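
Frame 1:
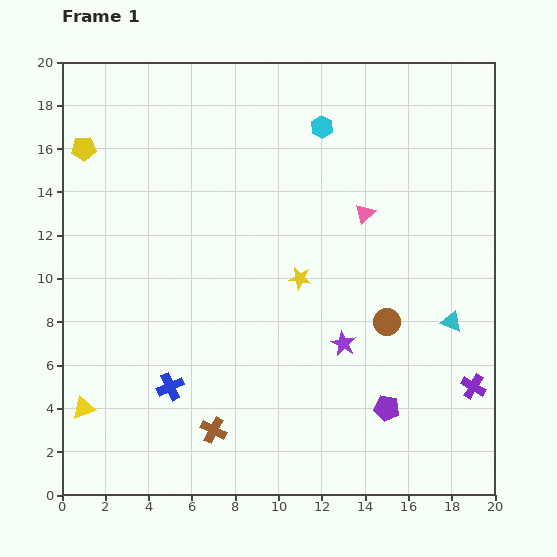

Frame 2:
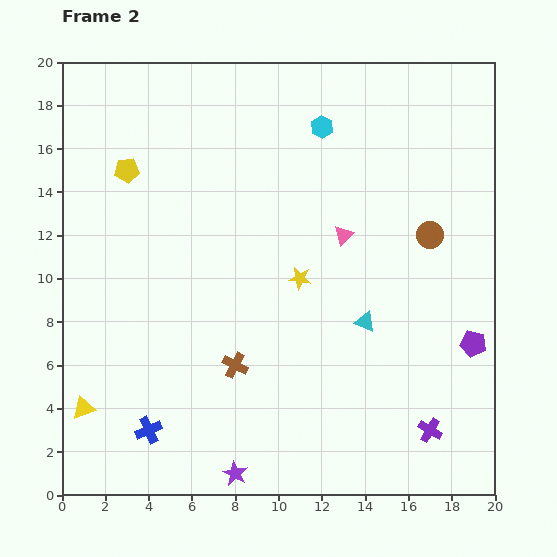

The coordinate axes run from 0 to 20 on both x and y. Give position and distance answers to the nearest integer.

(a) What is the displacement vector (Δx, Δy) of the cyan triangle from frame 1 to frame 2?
(-4, 0)

The cyan triangle was at (18, 8) in frame 1 and (14, 8) in frame 2.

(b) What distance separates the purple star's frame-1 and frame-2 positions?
8

The purple star moved from (13, 7) to (8, 1), a distance of √(5² + 6²) ≈ 8.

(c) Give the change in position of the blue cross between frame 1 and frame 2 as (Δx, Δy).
(-1, -2)

The blue cross was at (5, 5) in frame 1 and (4, 3) in frame 2.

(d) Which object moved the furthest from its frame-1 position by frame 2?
the purple star

(moved 8; next 5)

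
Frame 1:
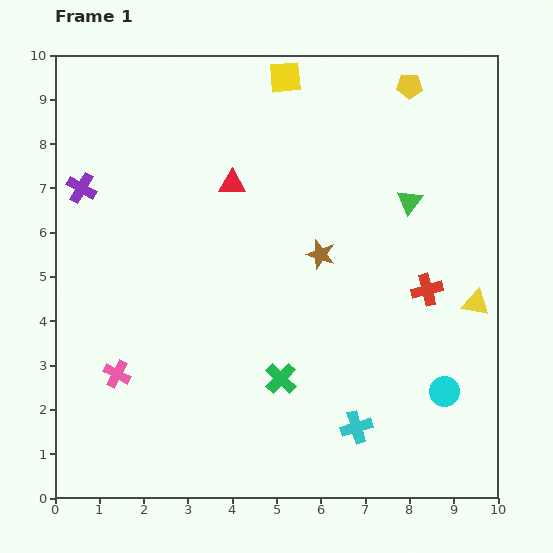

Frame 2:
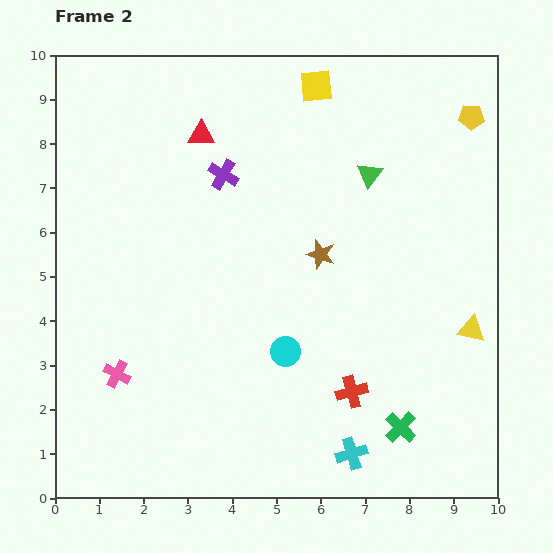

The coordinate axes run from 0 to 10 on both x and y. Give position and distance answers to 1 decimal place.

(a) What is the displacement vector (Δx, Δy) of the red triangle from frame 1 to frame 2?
(-0.7, 1.1)

The red triangle was at (4.0, 7.1) in frame 1 and (3.3, 8.2) in frame 2.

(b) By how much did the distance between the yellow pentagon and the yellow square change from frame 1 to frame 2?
+0.8

Distance in frame 1: 2.8. Distance in frame 2: 3.6.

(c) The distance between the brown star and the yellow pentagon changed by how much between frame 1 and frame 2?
+0.3

Distance in frame 1: 4.3. Distance in frame 2: 4.6.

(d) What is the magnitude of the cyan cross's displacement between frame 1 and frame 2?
0.6

The cyan cross moved from (6.8, 1.6) to (6.7, 1.0), a distance of √(0.1² + 0.6²) ≈ 0.6.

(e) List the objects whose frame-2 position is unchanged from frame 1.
the brown star, the pink cross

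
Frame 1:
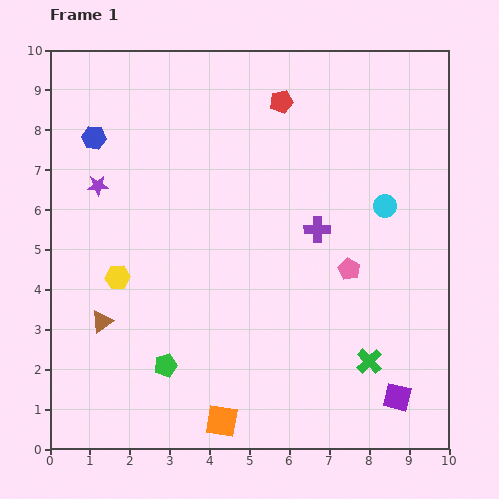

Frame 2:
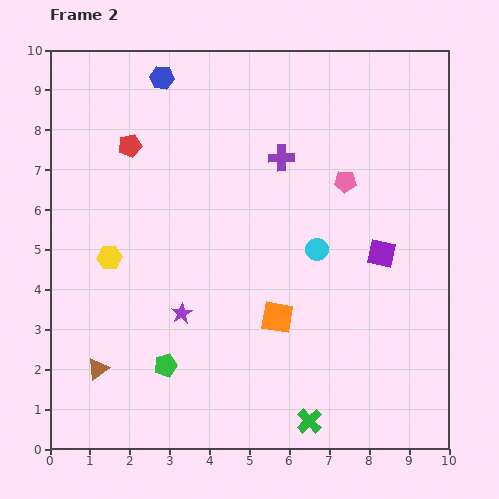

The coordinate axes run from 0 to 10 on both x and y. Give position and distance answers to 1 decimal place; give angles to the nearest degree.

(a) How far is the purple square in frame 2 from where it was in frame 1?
3.6

The purple square moved from (8.7, 1.3) to (8.3, 4.9), a distance of √(0.4² + 3.6²) ≈ 3.6.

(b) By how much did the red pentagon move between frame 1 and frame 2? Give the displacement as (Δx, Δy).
(-3.8, -1.1)

The red pentagon was at (5.8, 8.7) in frame 1 and (2.0, 7.6) in frame 2.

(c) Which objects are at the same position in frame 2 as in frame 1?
the green pentagon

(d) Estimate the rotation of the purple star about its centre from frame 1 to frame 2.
26° counter-clockwise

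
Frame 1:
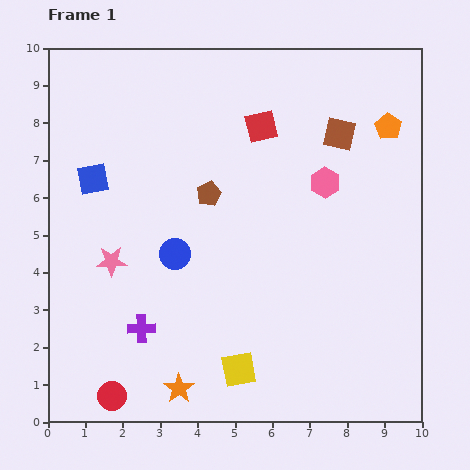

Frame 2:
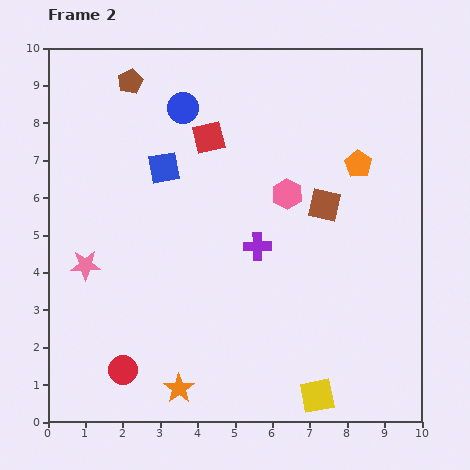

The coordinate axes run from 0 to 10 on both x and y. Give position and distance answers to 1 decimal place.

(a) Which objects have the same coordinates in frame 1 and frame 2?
the orange star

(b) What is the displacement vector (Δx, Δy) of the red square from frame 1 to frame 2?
(-1.4, -0.3)

The red square was at (5.7, 7.9) in frame 1 and (4.3, 7.6) in frame 2.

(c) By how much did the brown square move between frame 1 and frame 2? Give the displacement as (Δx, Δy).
(-0.4, -1.9)

The brown square was at (7.8, 7.7) in frame 1 and (7.4, 5.8) in frame 2.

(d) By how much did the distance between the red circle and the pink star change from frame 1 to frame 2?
-0.6

Distance in frame 1: 3.6. Distance in frame 2: 3.0.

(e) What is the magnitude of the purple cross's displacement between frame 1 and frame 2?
3.8

The purple cross moved from (2.5, 2.5) to (5.6, 4.7), a distance of √(3.1² + 2.2²) ≈ 3.8.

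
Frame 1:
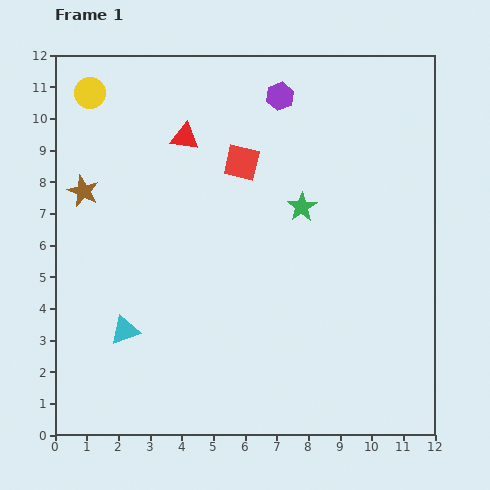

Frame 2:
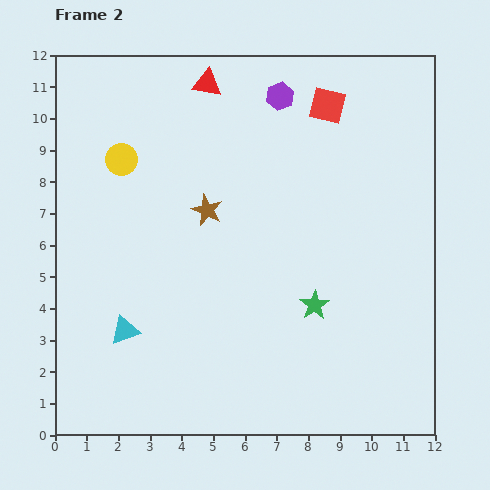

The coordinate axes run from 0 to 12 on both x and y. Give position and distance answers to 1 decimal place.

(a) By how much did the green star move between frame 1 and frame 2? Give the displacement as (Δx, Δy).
(0.4, -3.1)

The green star was at (7.8, 7.2) in frame 1 and (8.2, 4.1) in frame 2.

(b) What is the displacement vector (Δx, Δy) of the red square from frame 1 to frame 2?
(2.7, 1.8)

The red square was at (5.9, 8.6) in frame 1 and (8.6, 10.4) in frame 2.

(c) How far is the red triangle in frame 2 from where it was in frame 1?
1.8

The red triangle moved from (4.1, 9.4) to (4.8, 11.1), a distance of √(0.7² + 1.7²) ≈ 1.8.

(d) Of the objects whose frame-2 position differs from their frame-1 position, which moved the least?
the red triangle

(moved 1.8)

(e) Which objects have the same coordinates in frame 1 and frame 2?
the cyan triangle, the purple hexagon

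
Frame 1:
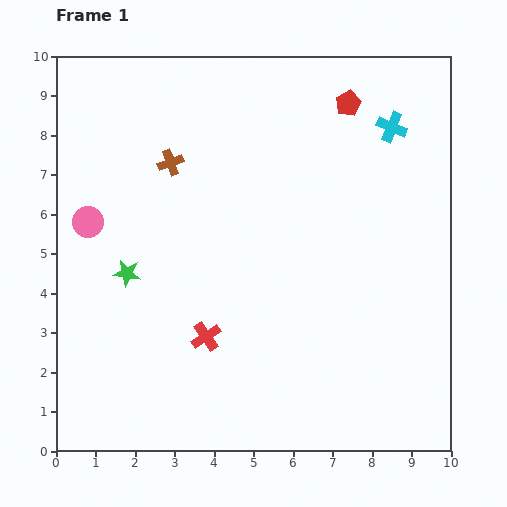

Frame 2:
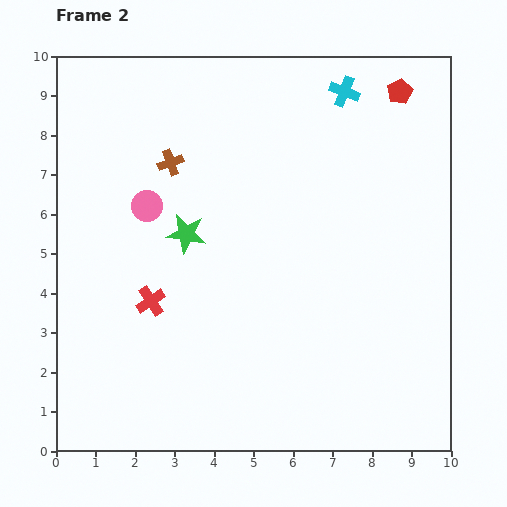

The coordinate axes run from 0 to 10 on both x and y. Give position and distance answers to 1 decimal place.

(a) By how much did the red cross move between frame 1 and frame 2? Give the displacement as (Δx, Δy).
(-1.4, 0.9)

The red cross was at (3.8, 2.9) in frame 1 and (2.4, 3.8) in frame 2.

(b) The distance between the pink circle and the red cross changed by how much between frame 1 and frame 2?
-1.8

Distance in frame 1: 4.2. Distance in frame 2: 2.4.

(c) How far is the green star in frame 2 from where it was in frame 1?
1.8

The green star moved from (1.8, 4.5) to (3.3, 5.5), a distance of √(1.5² + 1.0²) ≈ 1.8.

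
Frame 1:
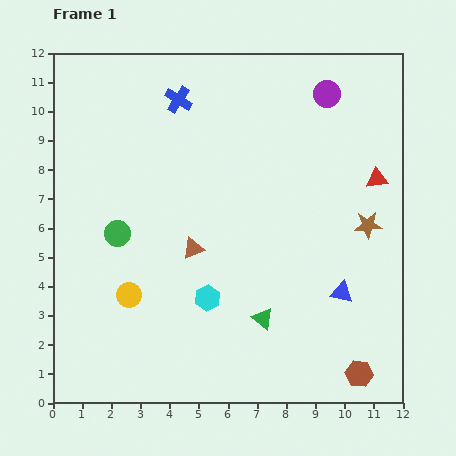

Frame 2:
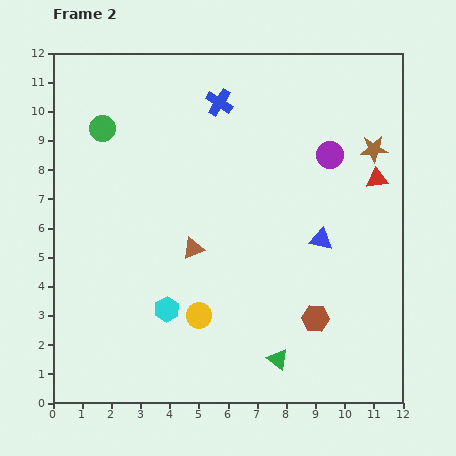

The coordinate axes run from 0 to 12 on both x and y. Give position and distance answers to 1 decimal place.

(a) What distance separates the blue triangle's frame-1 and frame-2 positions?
1.9

The blue triangle moved from (9.9, 3.8) to (9.2, 5.6), a distance of √(0.7² + 1.8²) ≈ 1.9.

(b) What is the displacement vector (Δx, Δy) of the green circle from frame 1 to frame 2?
(-0.5, 3.6)

The green circle was at (2.2, 5.8) in frame 1 and (1.7, 9.4) in frame 2.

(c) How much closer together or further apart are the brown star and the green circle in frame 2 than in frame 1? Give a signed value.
+0.7

Distance in frame 1: 8.6. Distance in frame 2: 9.3.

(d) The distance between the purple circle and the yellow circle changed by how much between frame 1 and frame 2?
-2.6

Distance in frame 1: 9.7. Distance in frame 2: 7.1.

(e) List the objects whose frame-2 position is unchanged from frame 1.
the red triangle, the brown triangle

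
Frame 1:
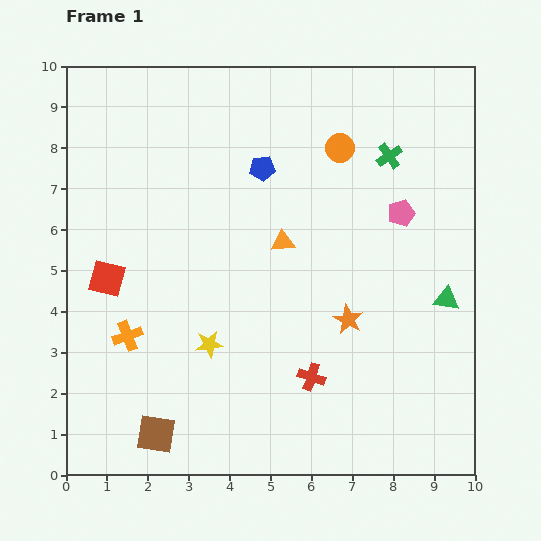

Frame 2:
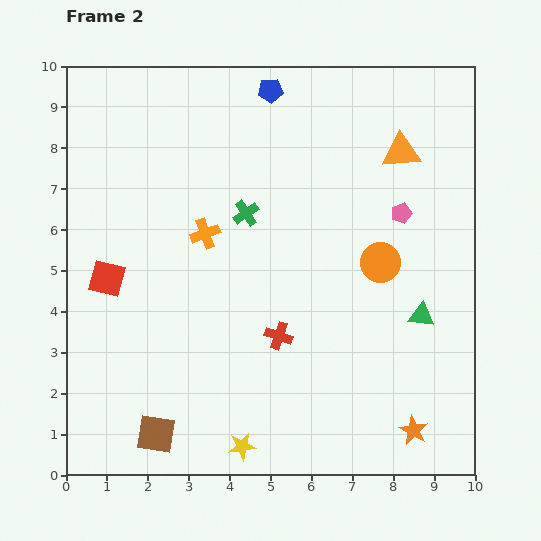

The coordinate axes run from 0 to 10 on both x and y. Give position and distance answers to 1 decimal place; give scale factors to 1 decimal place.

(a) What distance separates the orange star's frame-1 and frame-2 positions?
3.1

The orange star moved from (6.9, 3.8) to (8.5, 1.1), a distance of √(1.6² + 2.7²) ≈ 3.1.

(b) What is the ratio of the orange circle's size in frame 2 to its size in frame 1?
1.4×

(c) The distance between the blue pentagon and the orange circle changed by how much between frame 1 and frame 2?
+3.0

Distance in frame 1: 2.0. Distance in frame 2: 5.0.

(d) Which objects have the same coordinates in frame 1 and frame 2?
the brown square, the red square, the pink pentagon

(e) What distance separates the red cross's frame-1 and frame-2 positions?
1.3

The red cross moved from (6.0, 2.4) to (5.2, 3.4), a distance of √(0.8² + 1.0²) ≈ 1.3.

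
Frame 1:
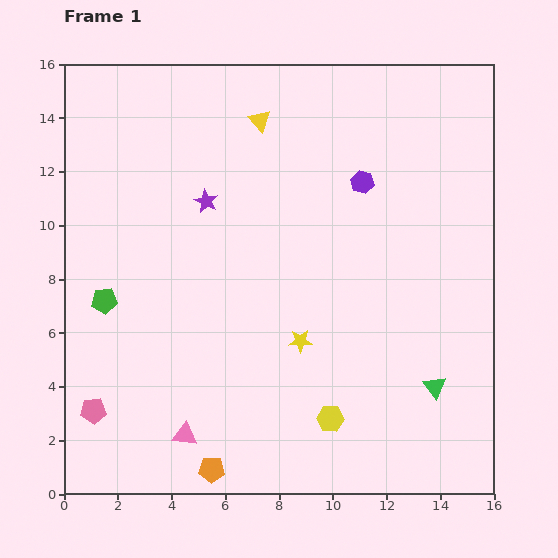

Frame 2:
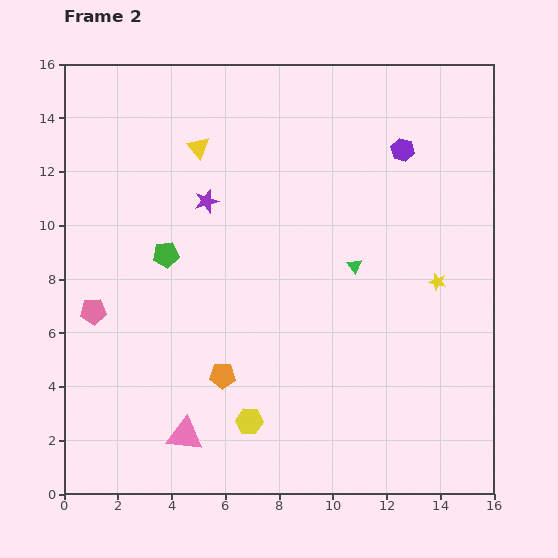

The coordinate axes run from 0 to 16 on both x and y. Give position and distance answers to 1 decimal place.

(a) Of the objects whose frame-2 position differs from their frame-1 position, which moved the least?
the purple hexagon

(moved 1.9)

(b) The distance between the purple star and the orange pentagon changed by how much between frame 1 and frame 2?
-3.5

Distance in frame 1: 10.0. Distance in frame 2: 6.5.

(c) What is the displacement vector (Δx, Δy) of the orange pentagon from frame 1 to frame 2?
(0.4, 3.5)

The orange pentagon was at (5.5, 0.9) in frame 1 and (5.9, 4.4) in frame 2.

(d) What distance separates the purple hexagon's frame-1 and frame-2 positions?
1.9

The purple hexagon moved from (11.1, 11.6) to (12.6, 12.8), a distance of √(1.5² + 1.2²) ≈ 1.9.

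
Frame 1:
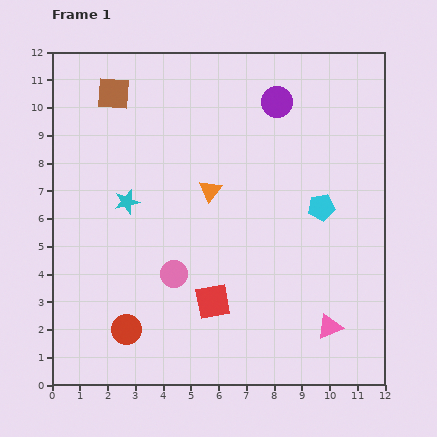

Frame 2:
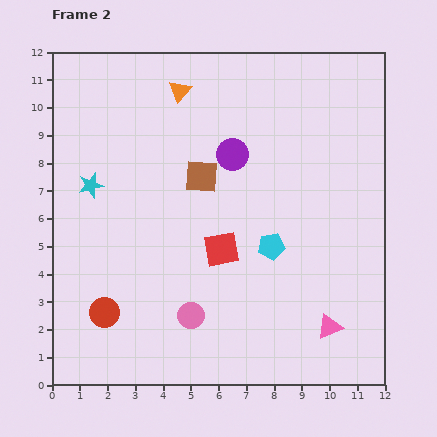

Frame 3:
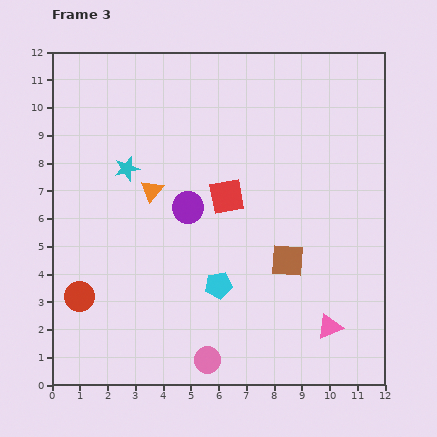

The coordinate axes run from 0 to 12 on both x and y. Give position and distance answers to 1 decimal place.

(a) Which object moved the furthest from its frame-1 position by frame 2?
the brown square

(moved 4.4; next 3.8)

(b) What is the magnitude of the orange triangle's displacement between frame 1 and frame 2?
3.8

The orange triangle moved from (5.7, 7.0) to (4.6, 10.6), a distance of √(1.1² + 3.6²) ≈ 3.8.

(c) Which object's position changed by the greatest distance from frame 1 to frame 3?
the brown square

(moved 8.7; next 5.0)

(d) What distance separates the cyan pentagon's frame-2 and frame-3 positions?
2.4

The cyan pentagon moved from (7.9, 5.0) to (6.0, 3.6), a distance of √(1.9² + 1.4²) ≈ 2.4.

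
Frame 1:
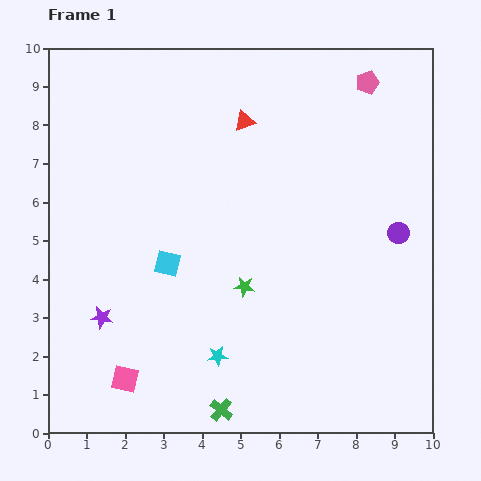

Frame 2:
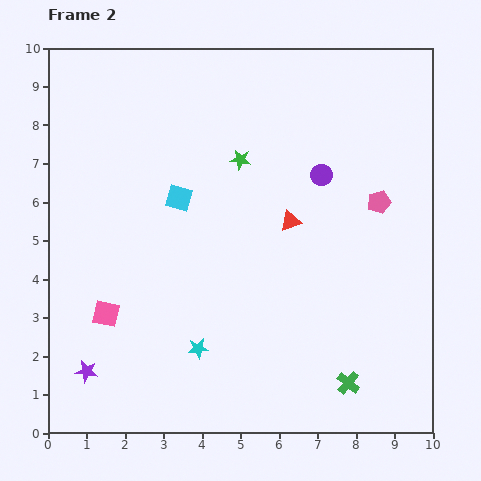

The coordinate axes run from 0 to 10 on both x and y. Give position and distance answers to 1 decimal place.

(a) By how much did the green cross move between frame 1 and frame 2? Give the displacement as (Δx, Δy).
(3.3, 0.7)

The green cross was at (4.5, 0.6) in frame 1 and (7.8, 1.3) in frame 2.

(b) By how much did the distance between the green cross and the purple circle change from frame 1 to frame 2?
-1.1

Distance in frame 1: 6.5. Distance in frame 2: 5.4.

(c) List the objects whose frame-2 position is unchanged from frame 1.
none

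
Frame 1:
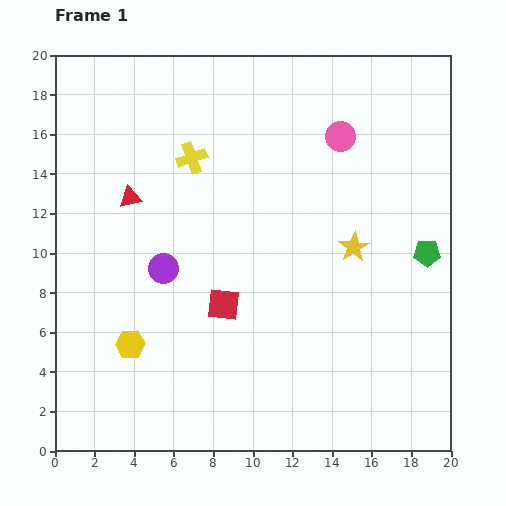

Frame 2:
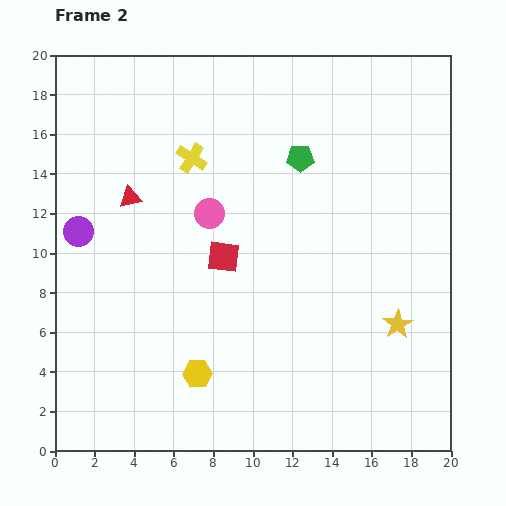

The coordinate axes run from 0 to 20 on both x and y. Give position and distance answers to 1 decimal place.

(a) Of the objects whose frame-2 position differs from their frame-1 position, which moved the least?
the red square

(moved 2.4)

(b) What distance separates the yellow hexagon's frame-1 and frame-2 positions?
3.7

The yellow hexagon moved from (3.8, 5.4) to (7.2, 3.9), a distance of √(3.4² + 1.5²) ≈ 3.7.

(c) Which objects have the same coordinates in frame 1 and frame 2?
the yellow cross, the red triangle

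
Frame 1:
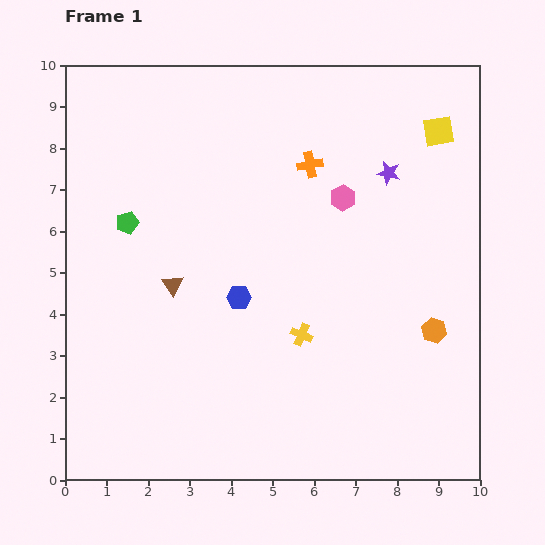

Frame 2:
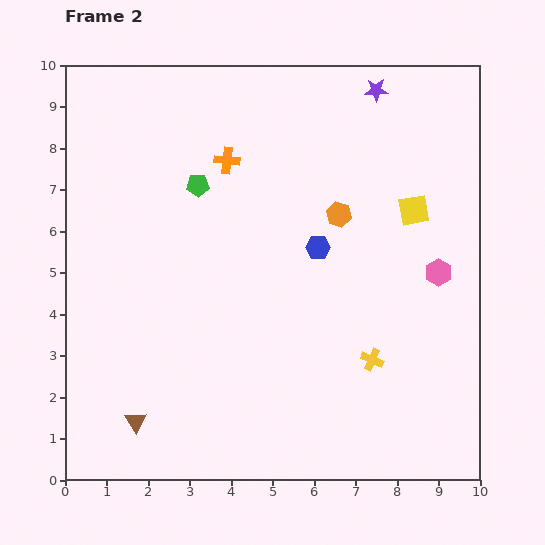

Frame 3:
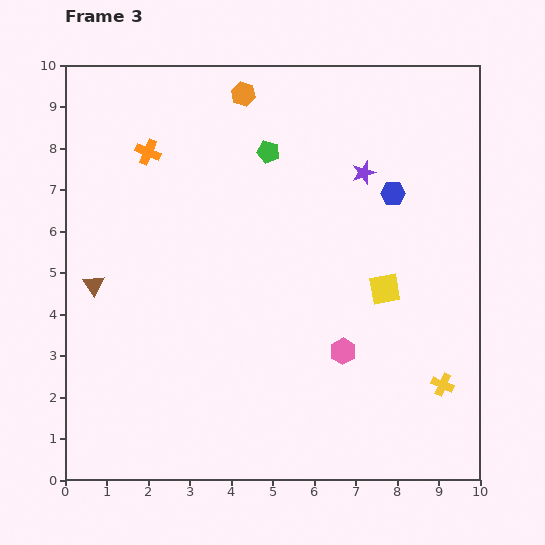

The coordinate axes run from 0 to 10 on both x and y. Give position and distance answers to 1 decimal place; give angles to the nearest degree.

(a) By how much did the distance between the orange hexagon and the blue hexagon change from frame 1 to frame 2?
-3.9

Distance in frame 1: 4.8. Distance in frame 2: 0.9.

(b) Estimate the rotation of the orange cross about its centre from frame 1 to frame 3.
33° clockwise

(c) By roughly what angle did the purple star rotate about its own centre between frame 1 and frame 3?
30° counter-clockwise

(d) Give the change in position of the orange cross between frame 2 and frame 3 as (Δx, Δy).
(-1.9, 0.2)

The orange cross was at (3.9, 7.7) in frame 2 and (2.0, 7.9) in frame 3.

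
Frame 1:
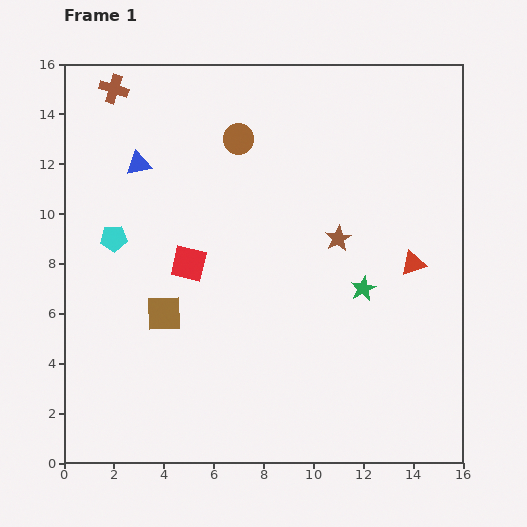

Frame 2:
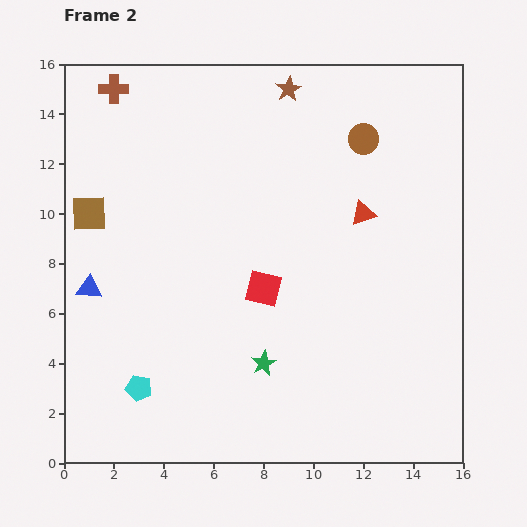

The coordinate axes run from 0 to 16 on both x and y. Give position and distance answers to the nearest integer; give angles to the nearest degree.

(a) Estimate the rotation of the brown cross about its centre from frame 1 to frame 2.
17° counter-clockwise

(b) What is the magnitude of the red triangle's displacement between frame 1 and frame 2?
3

The red triangle moved from (14, 8) to (12, 10), a distance of √(2² + 2²) ≈ 3.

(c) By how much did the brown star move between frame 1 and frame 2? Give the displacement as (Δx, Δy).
(-2, 6)

The brown star was at (11, 9) in frame 1 and (9, 15) in frame 2.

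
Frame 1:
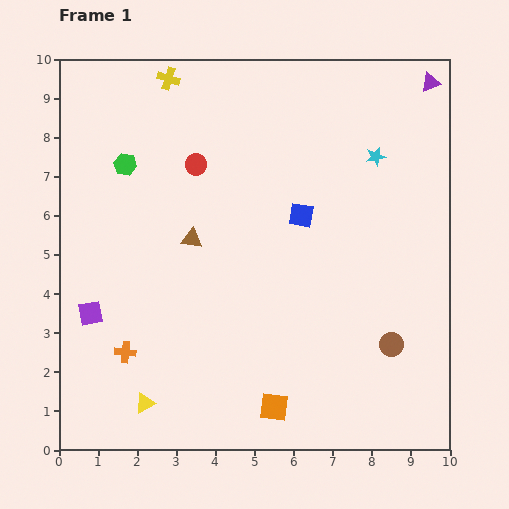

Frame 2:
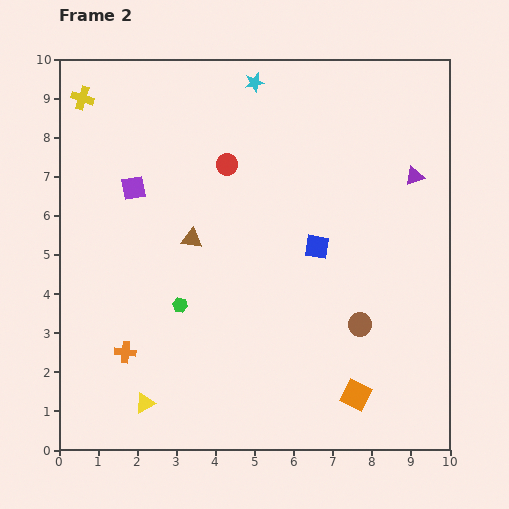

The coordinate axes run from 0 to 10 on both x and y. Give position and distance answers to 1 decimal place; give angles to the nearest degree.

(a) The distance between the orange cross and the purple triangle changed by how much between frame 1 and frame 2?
-1.7

Distance in frame 1: 10.4. Distance in frame 2: 8.7.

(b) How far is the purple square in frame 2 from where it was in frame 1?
3.4

The purple square moved from (0.8, 3.5) to (1.9, 6.7), a distance of √(1.1² + 3.2²) ≈ 3.4.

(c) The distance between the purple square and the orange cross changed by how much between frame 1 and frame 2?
+2.9

Distance in frame 1: 1.3. Distance in frame 2: 4.2.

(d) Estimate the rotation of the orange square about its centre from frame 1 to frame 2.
21° clockwise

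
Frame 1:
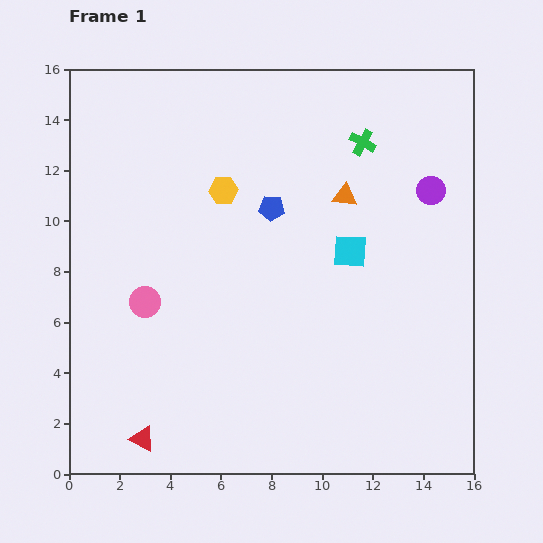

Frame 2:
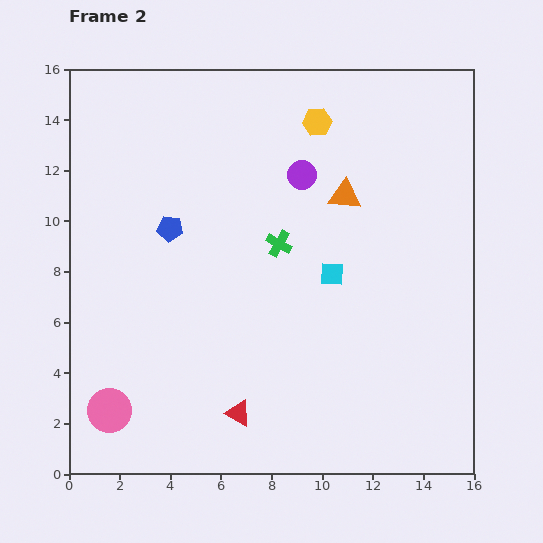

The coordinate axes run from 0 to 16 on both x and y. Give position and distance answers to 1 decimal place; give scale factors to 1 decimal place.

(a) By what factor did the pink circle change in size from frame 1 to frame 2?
1.4×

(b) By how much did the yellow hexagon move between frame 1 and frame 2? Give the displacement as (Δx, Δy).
(3.7, 2.7)

The yellow hexagon was at (6.1, 11.2) in frame 1 and (9.8, 13.9) in frame 2.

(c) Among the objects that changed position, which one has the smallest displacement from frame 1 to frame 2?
the cyan square

(moved 1.1)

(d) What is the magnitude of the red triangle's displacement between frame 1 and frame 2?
3.9

The red triangle moved from (2.9, 1.4) to (6.7, 2.4), a distance of √(3.8² + 1.0²) ≈ 3.9.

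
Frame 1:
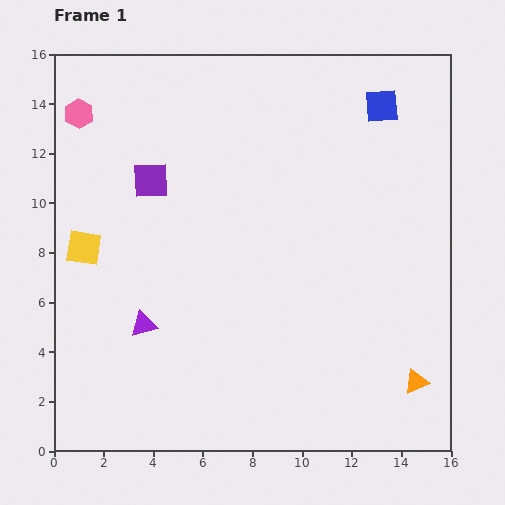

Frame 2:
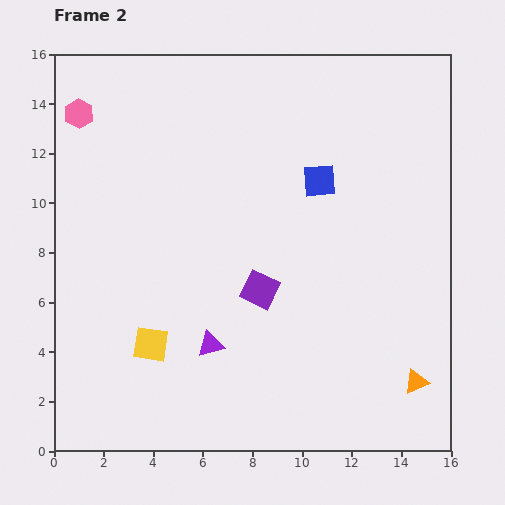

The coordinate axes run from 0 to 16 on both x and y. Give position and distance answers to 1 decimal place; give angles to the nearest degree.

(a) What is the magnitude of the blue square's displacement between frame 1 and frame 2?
3.9

The blue square moved from (13.2, 13.9) to (10.7, 10.9), a distance of √(2.5² + 3.0²) ≈ 3.9.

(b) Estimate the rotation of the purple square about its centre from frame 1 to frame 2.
29° clockwise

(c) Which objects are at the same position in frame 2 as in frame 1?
the pink hexagon, the orange triangle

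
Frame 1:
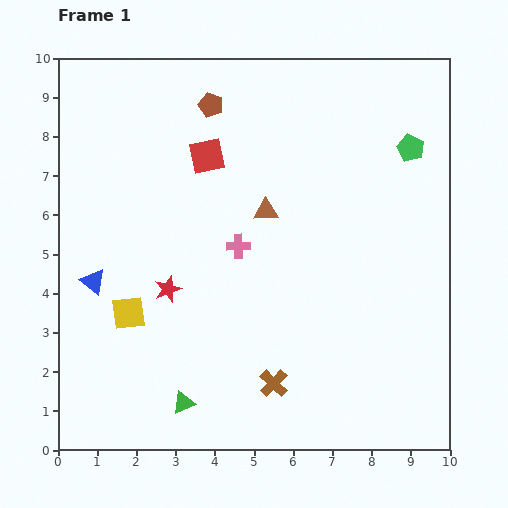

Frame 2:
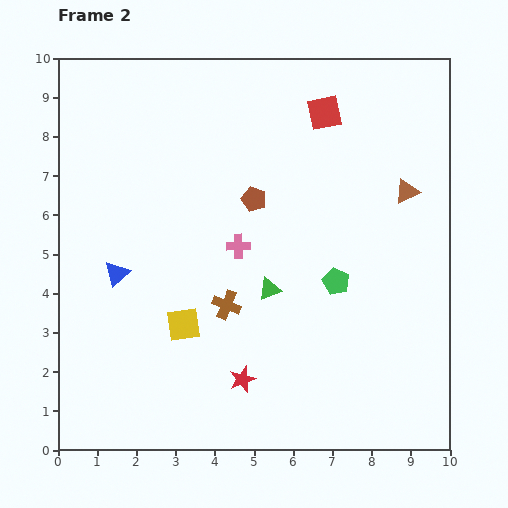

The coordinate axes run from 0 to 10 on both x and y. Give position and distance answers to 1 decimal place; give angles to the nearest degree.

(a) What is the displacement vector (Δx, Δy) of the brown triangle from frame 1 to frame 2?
(3.6, 0.5)

The brown triangle was at (5.3, 6.1) in frame 1 and (8.9, 6.6) in frame 2.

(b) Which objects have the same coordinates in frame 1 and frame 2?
the pink cross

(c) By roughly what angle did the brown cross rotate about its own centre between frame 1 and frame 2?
22° counter-clockwise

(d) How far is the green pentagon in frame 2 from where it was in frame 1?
3.9

The green pentagon moved from (9.0, 7.7) to (7.1, 4.3), a distance of √(1.9² + 3.4²) ≈ 3.9.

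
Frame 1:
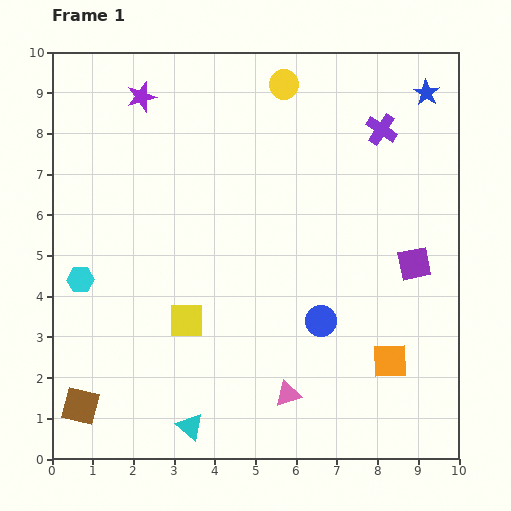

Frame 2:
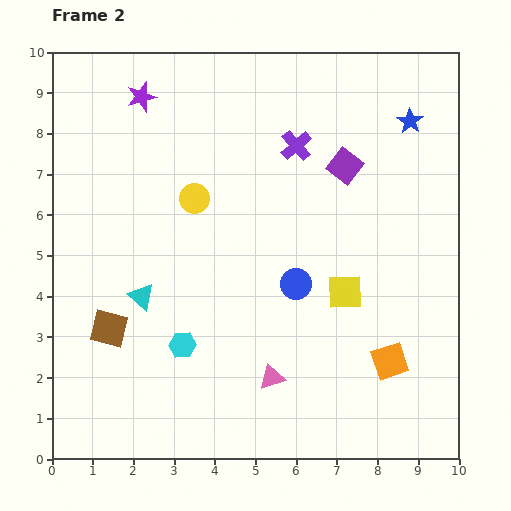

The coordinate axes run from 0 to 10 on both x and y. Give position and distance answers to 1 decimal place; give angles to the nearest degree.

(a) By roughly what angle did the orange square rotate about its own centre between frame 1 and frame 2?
16° counter-clockwise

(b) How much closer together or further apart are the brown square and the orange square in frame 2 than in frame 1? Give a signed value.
-0.8

Distance in frame 1: 7.7. Distance in frame 2: 6.9.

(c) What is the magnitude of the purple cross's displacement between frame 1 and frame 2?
2.1

The purple cross moved from (8.1, 8.1) to (6.0, 7.7), a distance of √(2.1² + 0.4²) ≈ 2.1.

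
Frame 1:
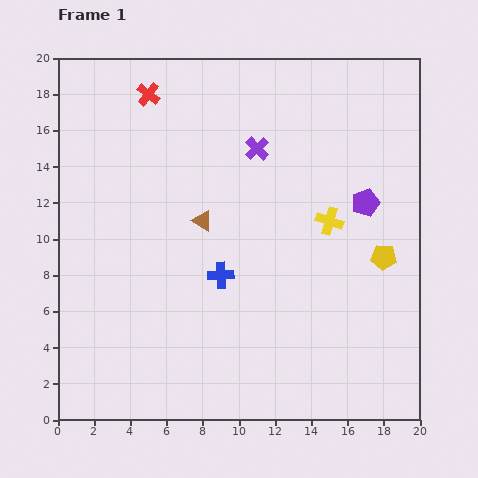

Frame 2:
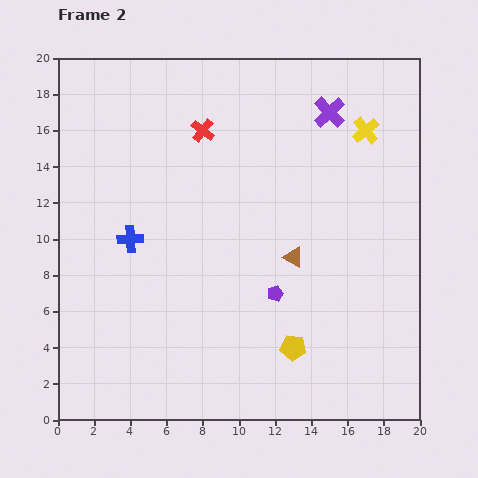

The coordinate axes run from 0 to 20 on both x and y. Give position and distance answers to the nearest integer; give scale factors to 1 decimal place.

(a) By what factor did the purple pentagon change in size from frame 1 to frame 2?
0.6×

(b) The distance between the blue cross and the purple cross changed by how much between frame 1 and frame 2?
+6

Distance in frame 1: 7. Distance in frame 2: 13.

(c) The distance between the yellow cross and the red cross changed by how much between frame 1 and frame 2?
-3

Distance in frame 1: 12. Distance in frame 2: 9.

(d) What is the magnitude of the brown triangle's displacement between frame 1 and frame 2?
5

The brown triangle moved from (8, 11) to (13, 9), a distance of √(5² + 2²) ≈ 5.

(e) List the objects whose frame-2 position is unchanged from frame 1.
none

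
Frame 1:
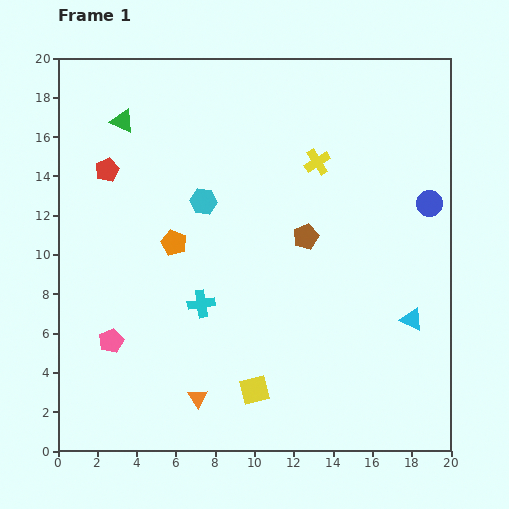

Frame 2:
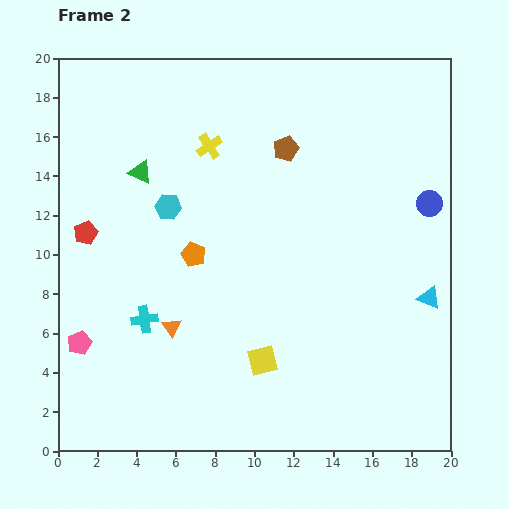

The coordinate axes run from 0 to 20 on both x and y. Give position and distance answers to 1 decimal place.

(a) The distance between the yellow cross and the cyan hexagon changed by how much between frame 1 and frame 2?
-2.4

Distance in frame 1: 6.1. Distance in frame 2: 3.7.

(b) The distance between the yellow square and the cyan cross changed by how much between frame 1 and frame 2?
+1.2

Distance in frame 1: 5.2. Distance in frame 2: 6.4.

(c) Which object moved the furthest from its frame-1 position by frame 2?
the yellow cross

(moved 5.6; next 4.6)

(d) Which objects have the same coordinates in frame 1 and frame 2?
the blue circle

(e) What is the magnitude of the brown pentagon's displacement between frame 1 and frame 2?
4.6

The brown pentagon moved from (12.6, 10.9) to (11.6, 15.4), a distance of √(1.0² + 4.5²) ≈ 4.6.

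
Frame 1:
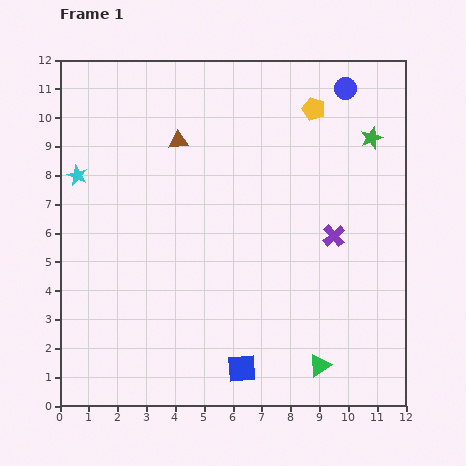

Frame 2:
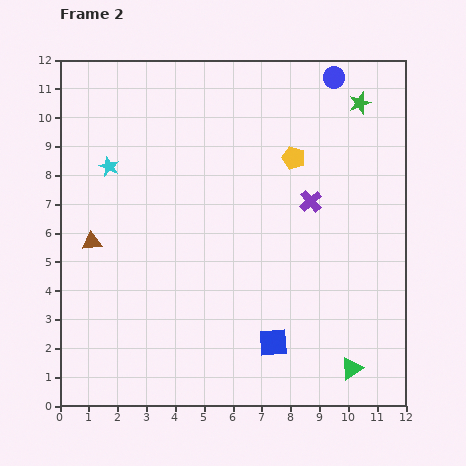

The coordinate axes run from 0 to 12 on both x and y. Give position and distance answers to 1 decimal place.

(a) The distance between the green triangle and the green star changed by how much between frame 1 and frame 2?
+1.1

Distance in frame 1: 8.1. Distance in frame 2: 9.2.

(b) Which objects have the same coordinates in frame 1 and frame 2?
none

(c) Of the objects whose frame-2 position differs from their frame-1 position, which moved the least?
the blue circle

(moved 0.6)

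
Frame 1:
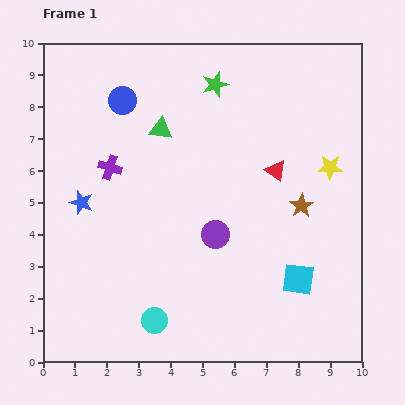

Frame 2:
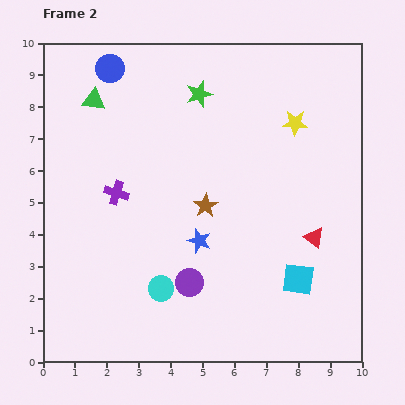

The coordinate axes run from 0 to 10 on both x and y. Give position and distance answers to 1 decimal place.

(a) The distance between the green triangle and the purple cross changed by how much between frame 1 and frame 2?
+1.0

Distance in frame 1: 2.0. Distance in frame 2: 3.0.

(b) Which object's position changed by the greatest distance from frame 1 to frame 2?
the blue star

(moved 3.9; next 3.0)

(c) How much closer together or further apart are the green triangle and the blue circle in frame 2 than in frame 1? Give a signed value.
-0.4

Distance in frame 1: 1.5. Distance in frame 2: 1.1.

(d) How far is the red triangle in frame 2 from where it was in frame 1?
2.4

The red triangle moved from (7.3, 6.0) to (8.5, 3.9), a distance of √(1.2² + 2.1²) ≈ 2.4.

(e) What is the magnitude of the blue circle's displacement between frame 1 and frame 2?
1.1

The blue circle moved from (2.5, 8.2) to (2.1, 9.2), a distance of √(0.4² + 1.0²) ≈ 1.1.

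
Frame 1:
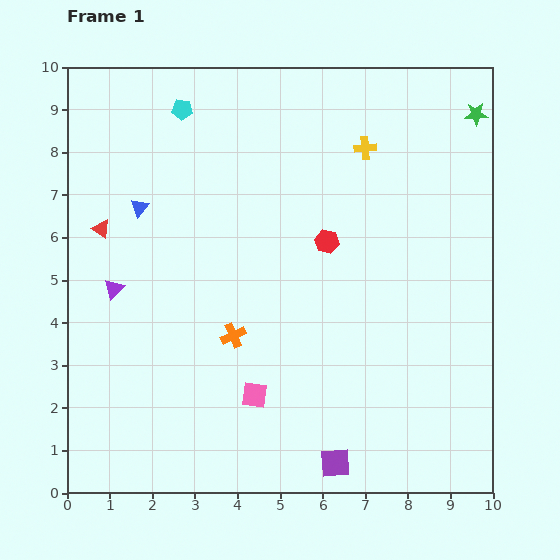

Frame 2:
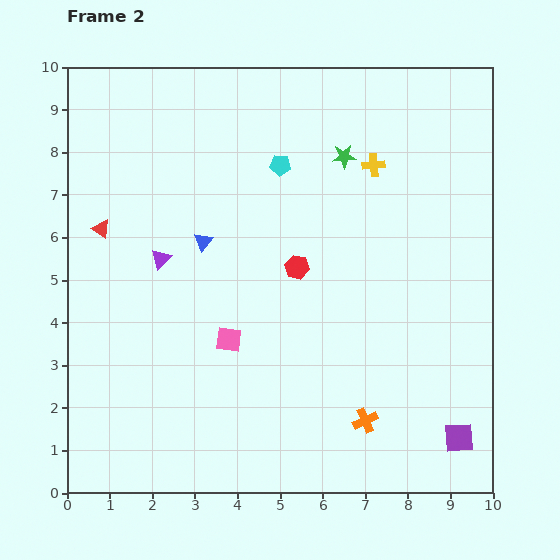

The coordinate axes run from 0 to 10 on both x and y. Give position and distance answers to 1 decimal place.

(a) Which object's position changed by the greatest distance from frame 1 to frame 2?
the orange cross

(moved 3.7; next 3.3)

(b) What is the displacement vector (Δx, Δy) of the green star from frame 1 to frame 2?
(-3.1, -1.0)

The green star was at (9.6, 8.9) in frame 1 and (6.5, 7.9) in frame 2.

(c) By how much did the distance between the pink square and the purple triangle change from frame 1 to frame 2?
-1.6

Distance in frame 1: 4.1. Distance in frame 2: 2.5.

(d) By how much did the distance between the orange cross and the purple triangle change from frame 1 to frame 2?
+3.1

Distance in frame 1: 3.0. Distance in frame 2: 6.1.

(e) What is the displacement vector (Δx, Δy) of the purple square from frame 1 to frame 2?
(2.9, 0.6)

The purple square was at (6.3, 0.7) in frame 1 and (9.2, 1.3) in frame 2.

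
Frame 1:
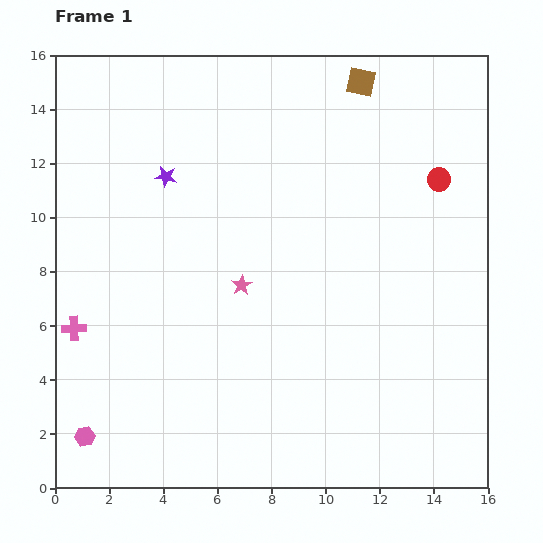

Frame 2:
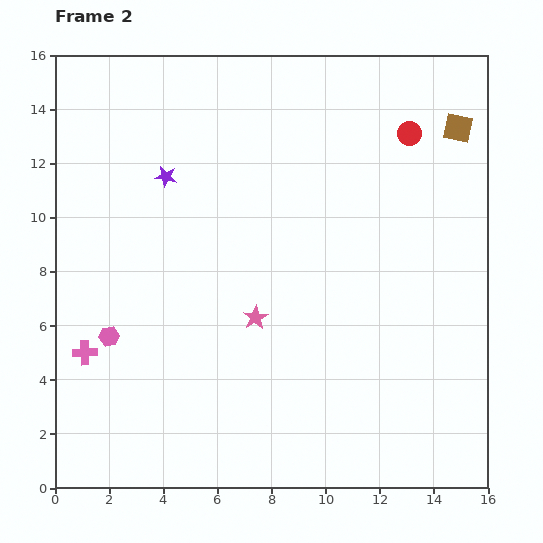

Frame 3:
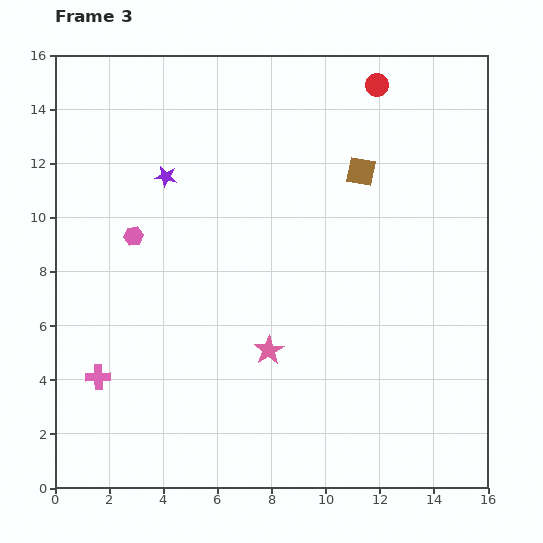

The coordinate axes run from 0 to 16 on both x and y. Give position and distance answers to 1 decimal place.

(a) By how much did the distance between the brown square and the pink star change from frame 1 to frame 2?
+1.6

Distance in frame 1: 8.7. Distance in frame 2: 10.3.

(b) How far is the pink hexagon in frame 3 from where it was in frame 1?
7.6

The pink hexagon moved from (1.1, 1.9) to (2.9, 9.3), a distance of √(1.8² + 7.4²) ≈ 7.6.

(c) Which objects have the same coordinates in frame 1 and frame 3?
the purple star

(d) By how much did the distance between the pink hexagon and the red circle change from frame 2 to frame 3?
-2.8

Distance in frame 2: 13.4. Distance in frame 3: 10.6.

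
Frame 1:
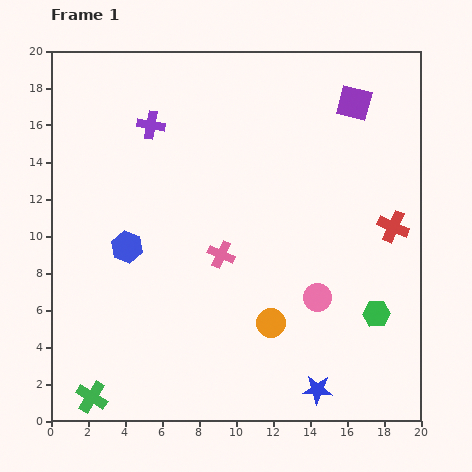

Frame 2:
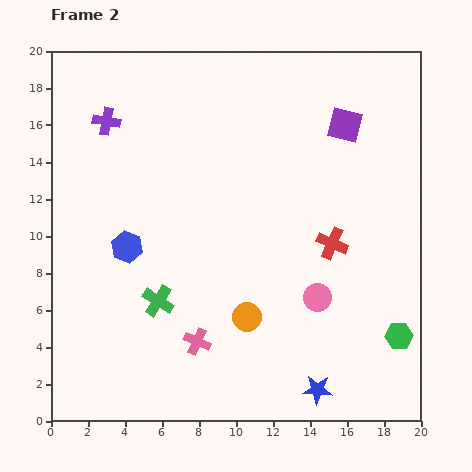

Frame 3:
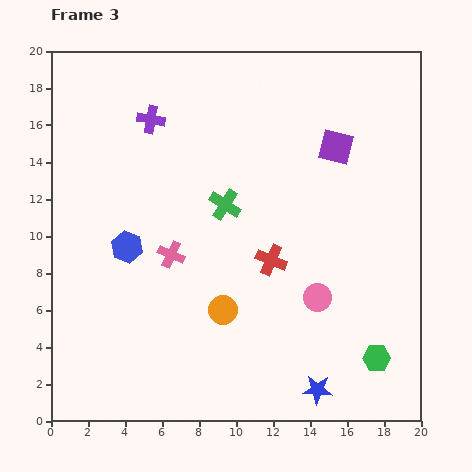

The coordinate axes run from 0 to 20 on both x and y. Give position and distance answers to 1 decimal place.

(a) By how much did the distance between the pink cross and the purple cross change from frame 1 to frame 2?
+4.9

Distance in frame 1: 8.0. Distance in frame 2: 12.9.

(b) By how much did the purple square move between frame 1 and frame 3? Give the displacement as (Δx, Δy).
(-1.0, -2.4)

The purple square was at (16.4, 17.2) in frame 1 and (15.4, 14.8) in frame 3.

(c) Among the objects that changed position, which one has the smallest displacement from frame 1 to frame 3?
the purple cross

(moved 0.3)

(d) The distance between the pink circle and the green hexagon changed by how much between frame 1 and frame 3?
+1.3

Distance in frame 1: 3.3. Distance in frame 3: 4.6.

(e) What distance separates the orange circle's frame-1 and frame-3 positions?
2.7

The orange circle moved from (11.9, 5.3) to (9.3, 6.0), a distance of √(2.6² + 0.7²) ≈ 2.7.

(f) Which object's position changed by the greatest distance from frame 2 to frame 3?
the green cross

(moved 6.3; next 4.9)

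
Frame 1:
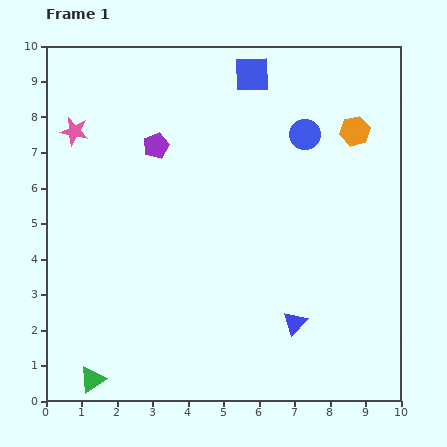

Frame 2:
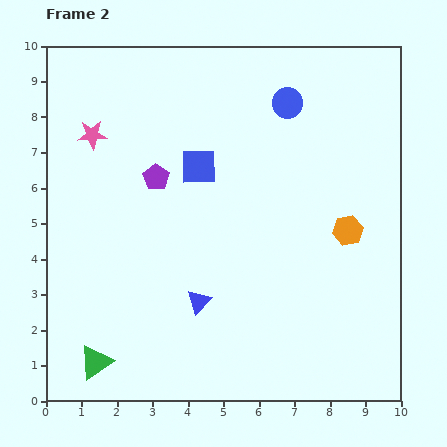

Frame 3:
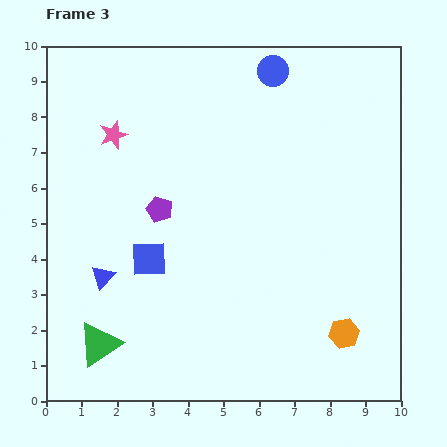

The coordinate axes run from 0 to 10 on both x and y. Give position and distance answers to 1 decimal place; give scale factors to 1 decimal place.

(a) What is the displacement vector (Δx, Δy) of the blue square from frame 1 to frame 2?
(-1.5, -2.6)

The blue square was at (5.8, 9.2) in frame 1 and (4.3, 6.6) in frame 2.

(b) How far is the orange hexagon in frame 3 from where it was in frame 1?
5.7

The orange hexagon moved from (8.7, 7.6) to (8.4, 1.9), a distance of √(0.3² + 5.7²) ≈ 5.7.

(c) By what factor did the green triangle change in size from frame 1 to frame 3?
1.6×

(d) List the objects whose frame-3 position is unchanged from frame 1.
none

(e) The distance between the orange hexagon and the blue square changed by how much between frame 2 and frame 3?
+1.3

Distance in frame 2: 4.6. Distance in frame 3: 5.9.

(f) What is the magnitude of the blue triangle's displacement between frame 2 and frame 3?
2.8

The blue triangle moved from (4.3, 2.8) to (1.6, 3.5), a distance of √(2.7² + 0.7²) ≈ 2.8.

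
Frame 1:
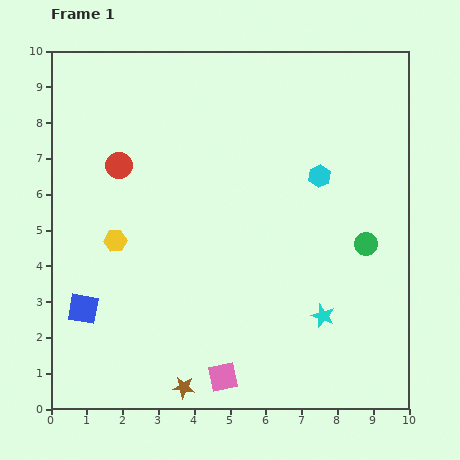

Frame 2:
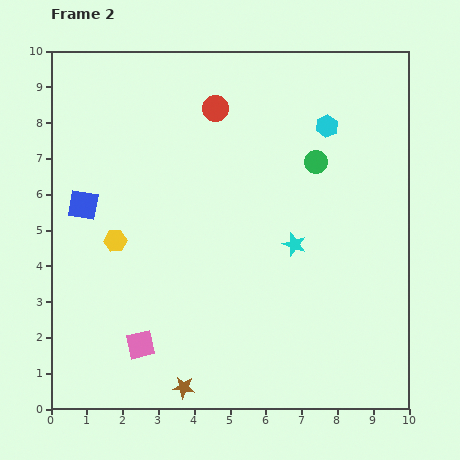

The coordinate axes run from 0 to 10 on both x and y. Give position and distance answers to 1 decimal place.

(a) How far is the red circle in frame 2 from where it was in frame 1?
3.1

The red circle moved from (1.9, 6.8) to (4.6, 8.4), a distance of √(2.7² + 1.6²) ≈ 3.1.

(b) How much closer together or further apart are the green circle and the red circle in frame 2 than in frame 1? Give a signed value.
-4.0

Distance in frame 1: 7.2. Distance in frame 2: 3.2.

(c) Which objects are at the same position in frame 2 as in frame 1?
the yellow hexagon, the brown star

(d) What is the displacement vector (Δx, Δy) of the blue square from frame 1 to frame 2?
(0.0, 2.9)

The blue square was at (0.9, 2.8) in frame 1 and (0.9, 5.7) in frame 2.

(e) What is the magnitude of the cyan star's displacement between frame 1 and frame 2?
2.2

The cyan star moved from (7.6, 2.6) to (6.8, 4.6), a distance of √(0.8² + 2.0²) ≈ 2.2.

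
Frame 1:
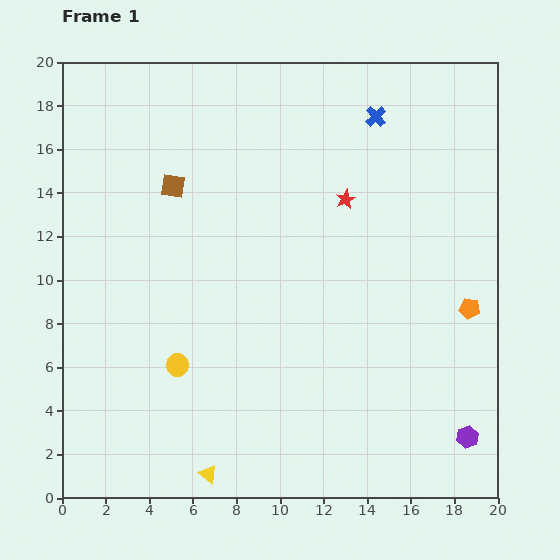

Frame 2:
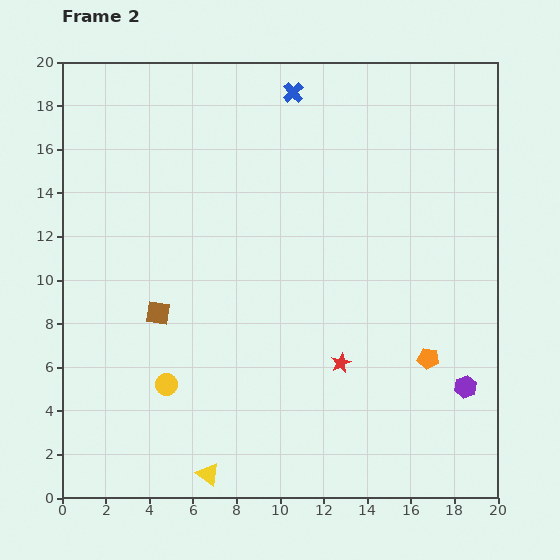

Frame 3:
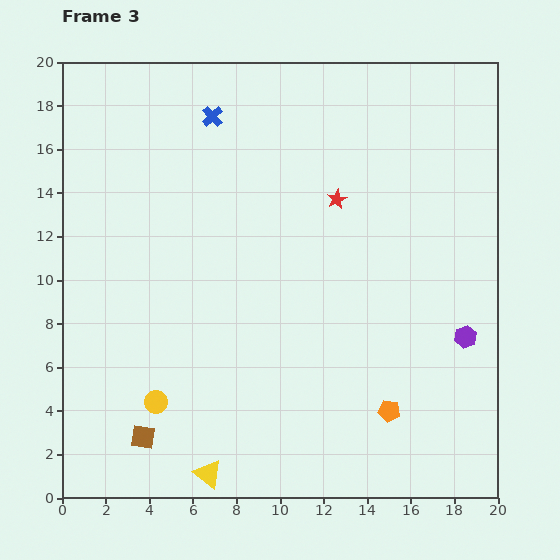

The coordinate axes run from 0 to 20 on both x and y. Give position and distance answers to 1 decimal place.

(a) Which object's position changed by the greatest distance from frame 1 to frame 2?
the red star

(moved 7.5; next 5.8)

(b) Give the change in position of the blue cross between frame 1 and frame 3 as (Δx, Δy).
(-7.5, 0.0)

The blue cross was at (14.4, 17.5) in frame 1 and (6.9, 17.5) in frame 3.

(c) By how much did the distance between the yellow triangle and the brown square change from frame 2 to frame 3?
-4.3

Distance in frame 2: 7.7. Distance in frame 3: 3.4.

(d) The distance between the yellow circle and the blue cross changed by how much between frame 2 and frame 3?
-1.2

Distance in frame 2: 14.6. Distance in frame 3: 13.4.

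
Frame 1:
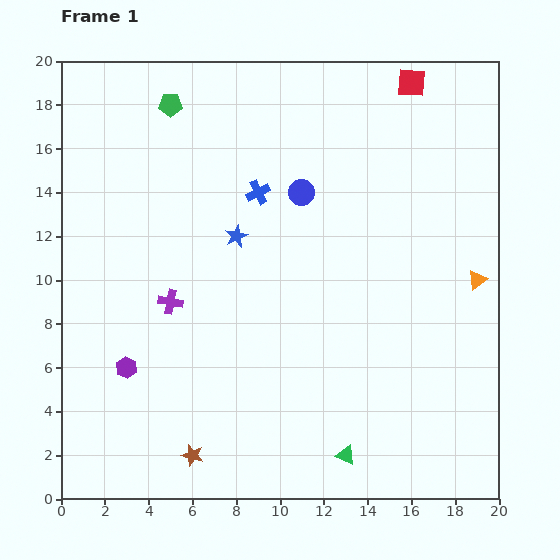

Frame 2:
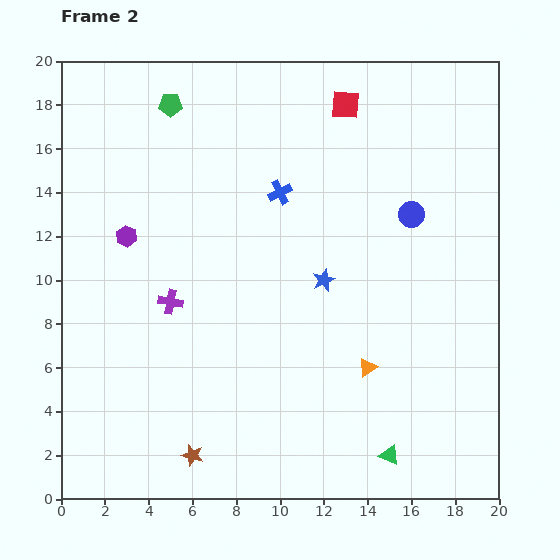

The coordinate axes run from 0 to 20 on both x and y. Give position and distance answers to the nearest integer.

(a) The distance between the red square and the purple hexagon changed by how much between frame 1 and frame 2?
-6

Distance in frame 1: 18. Distance in frame 2: 12.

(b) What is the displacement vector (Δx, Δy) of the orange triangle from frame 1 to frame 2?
(-5, -4)

The orange triangle was at (19, 10) in frame 1 and (14, 6) in frame 2.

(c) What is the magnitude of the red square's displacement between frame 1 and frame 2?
3

The red square moved from (16, 19) to (13, 18), a distance of √(3² + 1²) ≈ 3.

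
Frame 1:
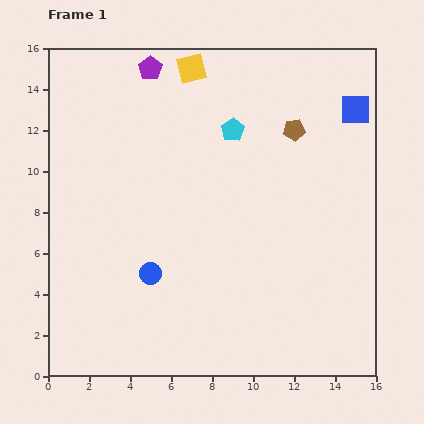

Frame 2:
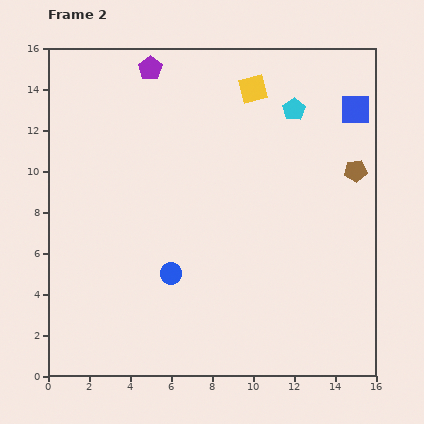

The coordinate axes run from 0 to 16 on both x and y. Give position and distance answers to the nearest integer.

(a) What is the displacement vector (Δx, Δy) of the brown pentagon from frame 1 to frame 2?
(3, -2)

The brown pentagon was at (12, 12) in frame 1 and (15, 10) in frame 2.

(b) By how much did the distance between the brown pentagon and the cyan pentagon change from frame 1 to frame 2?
+1

Distance in frame 1: 3. Distance in frame 2: 4.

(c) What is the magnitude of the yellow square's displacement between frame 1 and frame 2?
3

The yellow square moved from (7, 15) to (10, 14), a distance of √(3² + 1²) ≈ 3.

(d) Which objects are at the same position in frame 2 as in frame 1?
the blue square, the purple pentagon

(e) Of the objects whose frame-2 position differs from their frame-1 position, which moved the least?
the blue circle

(moved 1)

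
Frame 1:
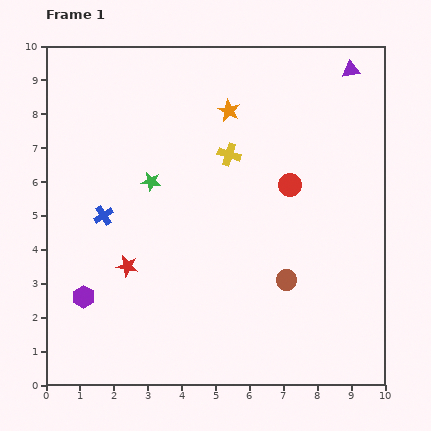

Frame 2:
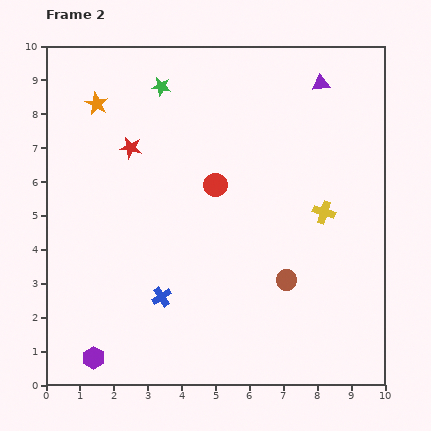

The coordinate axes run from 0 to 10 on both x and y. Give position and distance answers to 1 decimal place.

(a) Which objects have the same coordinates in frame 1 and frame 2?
the brown circle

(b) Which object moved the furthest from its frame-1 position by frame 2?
the orange star

(moved 3.9; next 3.5)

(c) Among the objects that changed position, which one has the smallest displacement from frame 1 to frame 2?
the purple triangle

(moved 1.0)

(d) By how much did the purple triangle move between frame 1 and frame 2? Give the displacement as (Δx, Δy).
(-0.9, -0.4)

The purple triangle was at (9.0, 9.3) in frame 1 and (8.1, 8.9) in frame 2.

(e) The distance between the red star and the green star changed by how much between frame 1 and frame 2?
-0.6

Distance in frame 1: 2.6. Distance in frame 2: 2.0.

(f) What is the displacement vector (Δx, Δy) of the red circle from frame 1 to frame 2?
(-2.2, 0.0)

The red circle was at (7.2, 5.9) in frame 1 and (5.0, 5.9) in frame 2.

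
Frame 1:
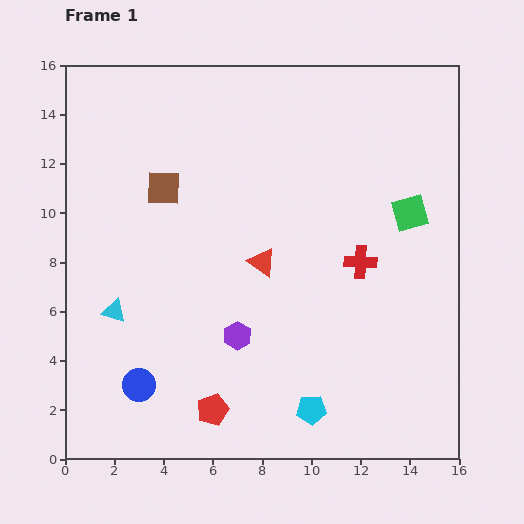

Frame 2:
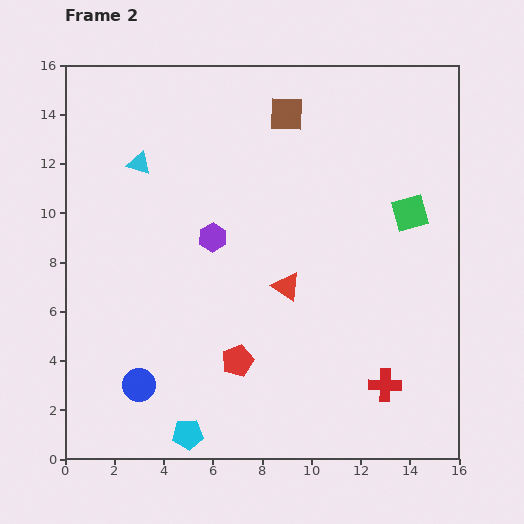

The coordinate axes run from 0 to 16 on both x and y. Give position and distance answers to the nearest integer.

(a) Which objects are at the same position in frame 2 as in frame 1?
the blue circle, the green square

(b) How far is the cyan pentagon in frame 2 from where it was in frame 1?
5

The cyan pentagon moved from (10, 2) to (5, 1), a distance of √(5² + 1²) ≈ 5.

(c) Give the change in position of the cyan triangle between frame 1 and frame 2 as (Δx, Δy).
(1, 6)

The cyan triangle was at (2, 6) in frame 1 and (3, 12) in frame 2.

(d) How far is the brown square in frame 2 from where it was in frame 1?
6

The brown square moved from (4, 11) to (9, 14), a distance of √(5² + 3²) ≈ 6.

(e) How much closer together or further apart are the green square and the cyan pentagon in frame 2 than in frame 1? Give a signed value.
+4

Distance in frame 1: 9. Distance in frame 2: 13.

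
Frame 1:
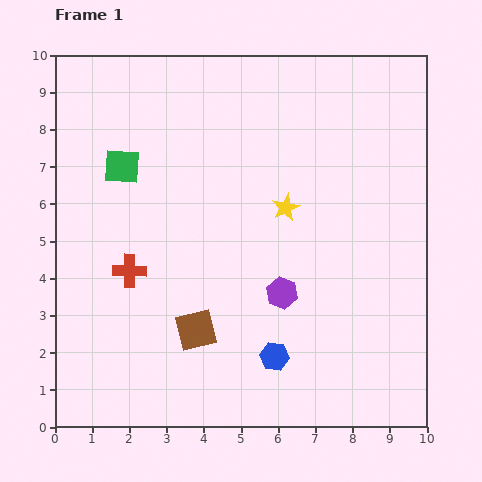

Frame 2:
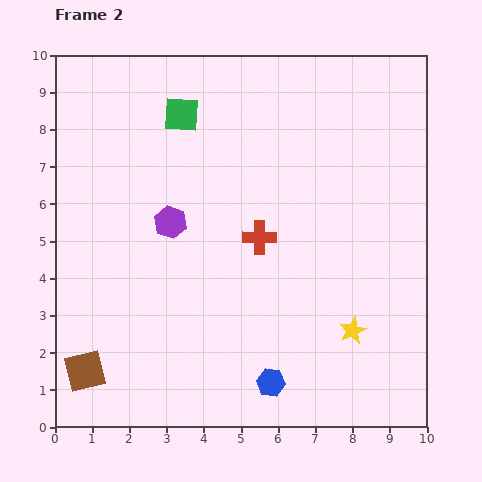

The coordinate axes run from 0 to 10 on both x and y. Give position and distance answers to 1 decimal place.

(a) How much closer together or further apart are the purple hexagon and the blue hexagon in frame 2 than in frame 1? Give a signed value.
+3.4

Distance in frame 1: 1.7. Distance in frame 2: 5.1.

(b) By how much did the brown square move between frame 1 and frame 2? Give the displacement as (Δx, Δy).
(-3.0, -1.1)

The brown square was at (3.8, 2.6) in frame 1 and (0.8, 1.5) in frame 2.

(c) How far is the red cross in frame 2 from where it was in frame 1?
3.6

The red cross moved from (2.0, 4.2) to (5.5, 5.1), a distance of √(3.5² + 0.9²) ≈ 3.6.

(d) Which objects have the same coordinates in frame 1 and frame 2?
none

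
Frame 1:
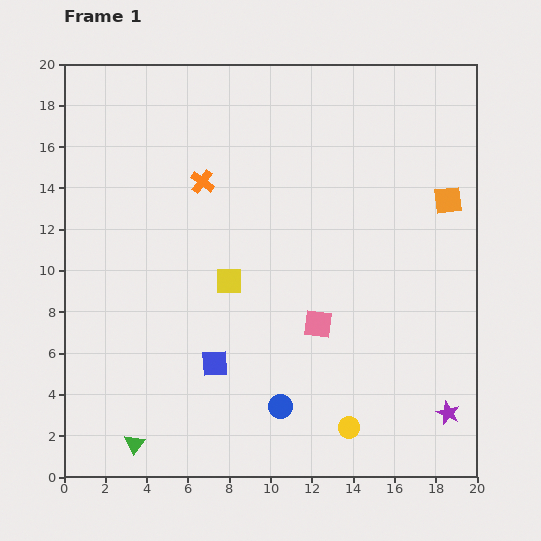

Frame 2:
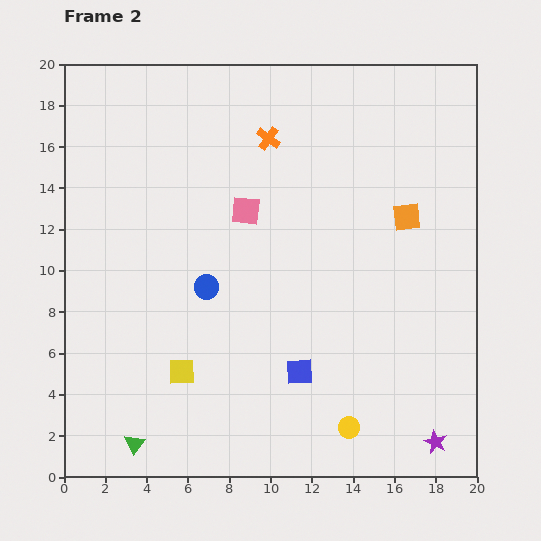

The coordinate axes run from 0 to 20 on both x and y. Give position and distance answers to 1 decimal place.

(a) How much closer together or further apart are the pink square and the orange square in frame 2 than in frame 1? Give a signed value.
-0.9

Distance in frame 1: 8.7. Distance in frame 2: 7.8.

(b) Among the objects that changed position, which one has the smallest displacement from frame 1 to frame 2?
the purple star

(moved 1.5)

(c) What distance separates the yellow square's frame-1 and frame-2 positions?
5.0

The yellow square moved from (8.0, 9.5) to (5.7, 5.1), a distance of √(2.3² + 4.4²) ≈ 5.0.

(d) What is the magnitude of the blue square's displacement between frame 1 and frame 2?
4.1

The blue square moved from (7.3, 5.5) to (11.4, 5.1), a distance of √(4.1² + 0.4²) ≈ 4.1.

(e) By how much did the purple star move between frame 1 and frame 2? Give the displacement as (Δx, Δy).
(-0.6, -1.4)

The purple star was at (18.6, 3.1) in frame 1 and (18.0, 1.7) in frame 2.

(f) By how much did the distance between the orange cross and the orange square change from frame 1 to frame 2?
-4.2

Distance in frame 1: 11.9. Distance in frame 2: 7.7.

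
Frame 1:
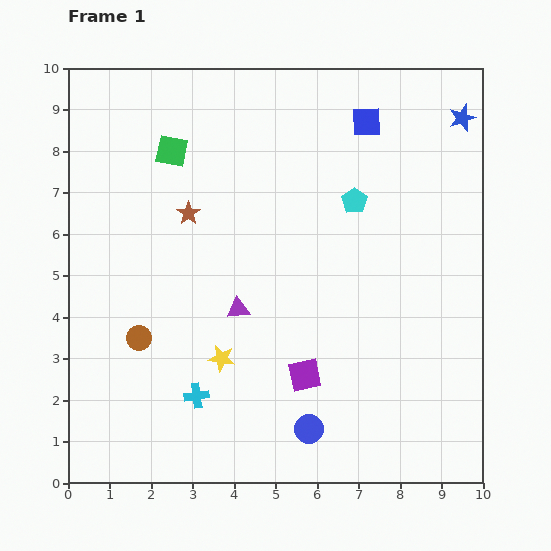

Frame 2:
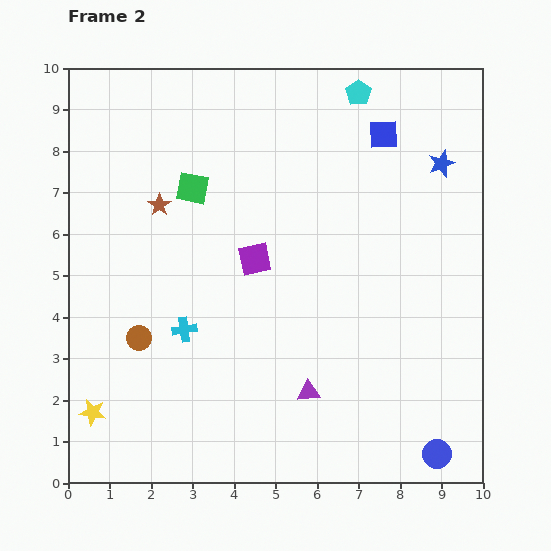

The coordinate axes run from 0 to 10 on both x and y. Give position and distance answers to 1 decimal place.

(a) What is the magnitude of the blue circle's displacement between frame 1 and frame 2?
3.2

The blue circle moved from (5.8, 1.3) to (8.9, 0.7), a distance of √(3.1² + 0.6²) ≈ 3.2.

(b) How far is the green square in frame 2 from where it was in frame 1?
1.0

The green square moved from (2.5, 8.0) to (3.0, 7.1), a distance of √(0.5² + 0.9²) ≈ 1.0.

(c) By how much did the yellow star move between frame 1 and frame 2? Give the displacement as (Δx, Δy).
(-3.1, -1.3)

The yellow star was at (3.7, 3.0) in frame 1 and (0.6, 1.7) in frame 2.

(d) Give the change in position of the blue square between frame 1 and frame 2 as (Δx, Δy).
(0.4, -0.3)

The blue square was at (7.2, 8.7) in frame 1 and (7.6, 8.4) in frame 2.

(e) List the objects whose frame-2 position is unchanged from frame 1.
the brown circle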